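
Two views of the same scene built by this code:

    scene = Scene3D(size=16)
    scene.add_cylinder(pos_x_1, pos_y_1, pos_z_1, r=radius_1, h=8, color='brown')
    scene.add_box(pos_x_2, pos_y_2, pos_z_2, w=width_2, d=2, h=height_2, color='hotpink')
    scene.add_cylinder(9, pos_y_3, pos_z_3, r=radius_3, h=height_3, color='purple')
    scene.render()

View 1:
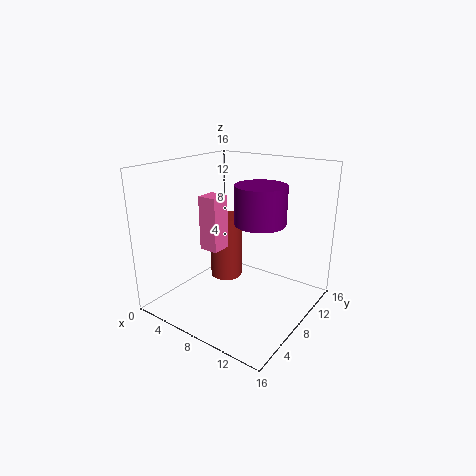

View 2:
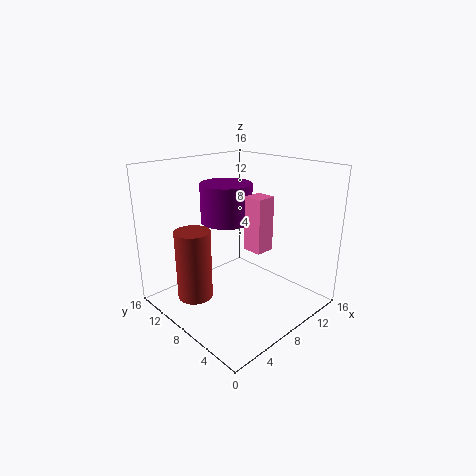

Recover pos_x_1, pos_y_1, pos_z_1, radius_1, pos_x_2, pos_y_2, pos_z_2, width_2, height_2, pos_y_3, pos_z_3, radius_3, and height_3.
pos_x_1 = 4, pos_y_1 = 11, pos_z_1 = 1, radius_1 = 2, pos_x_2 = 6.5, pos_y_2 = 3.5, pos_z_2 = 8, width_2 = 2, height_2 = 5.5, pos_y_3 = 11, pos_z_3 = 9, radius_3 = 3, height_3 = 4.5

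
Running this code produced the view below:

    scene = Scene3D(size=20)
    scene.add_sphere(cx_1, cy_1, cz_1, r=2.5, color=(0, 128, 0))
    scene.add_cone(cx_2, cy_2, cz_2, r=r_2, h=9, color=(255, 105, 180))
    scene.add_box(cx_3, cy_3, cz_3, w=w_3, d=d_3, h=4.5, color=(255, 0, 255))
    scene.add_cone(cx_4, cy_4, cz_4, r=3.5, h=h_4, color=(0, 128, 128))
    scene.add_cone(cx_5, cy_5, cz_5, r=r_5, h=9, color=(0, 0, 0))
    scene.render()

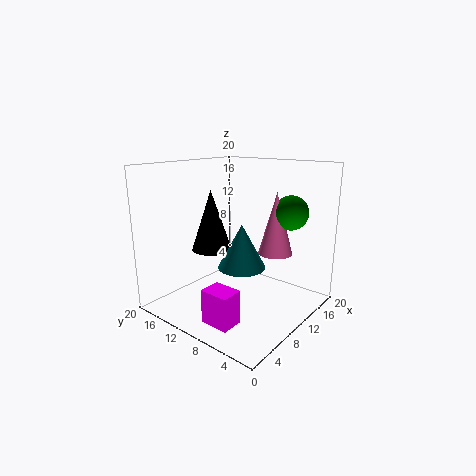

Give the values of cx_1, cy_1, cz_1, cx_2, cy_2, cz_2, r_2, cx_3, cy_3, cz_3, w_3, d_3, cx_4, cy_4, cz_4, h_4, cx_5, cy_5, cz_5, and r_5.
cx_1 = 16.5; cy_1 = 5.5; cz_1 = 13; cx_2 = 15; cy_2 = 7; cz_2 = 7; r_2 = 2.5; cx_3 = 2.5; cy_3 = 6; cz_3 = 0.5; w_3 = 3; d_3 = 4; cx_4 = 11.5; cy_4 = 10.5; cz_4 = 5; h_4 = 6.5; cx_5 = 10.5; cy_5 = 15.5; cz_5 = 7; r_5 = 3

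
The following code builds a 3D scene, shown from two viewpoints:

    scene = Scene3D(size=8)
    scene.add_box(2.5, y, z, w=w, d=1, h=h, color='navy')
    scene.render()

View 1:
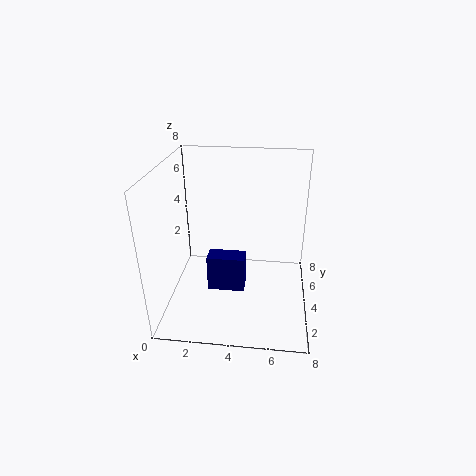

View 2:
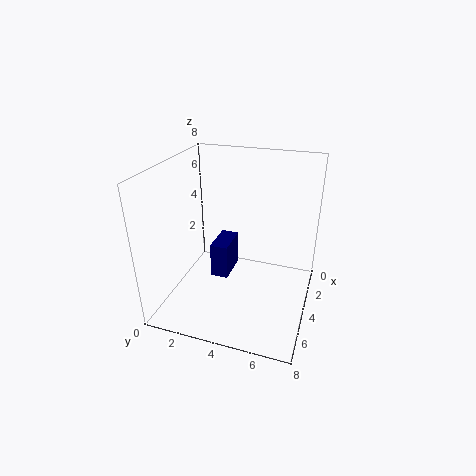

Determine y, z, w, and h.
y = 2.5
z = 1.5
w = 2
h = 2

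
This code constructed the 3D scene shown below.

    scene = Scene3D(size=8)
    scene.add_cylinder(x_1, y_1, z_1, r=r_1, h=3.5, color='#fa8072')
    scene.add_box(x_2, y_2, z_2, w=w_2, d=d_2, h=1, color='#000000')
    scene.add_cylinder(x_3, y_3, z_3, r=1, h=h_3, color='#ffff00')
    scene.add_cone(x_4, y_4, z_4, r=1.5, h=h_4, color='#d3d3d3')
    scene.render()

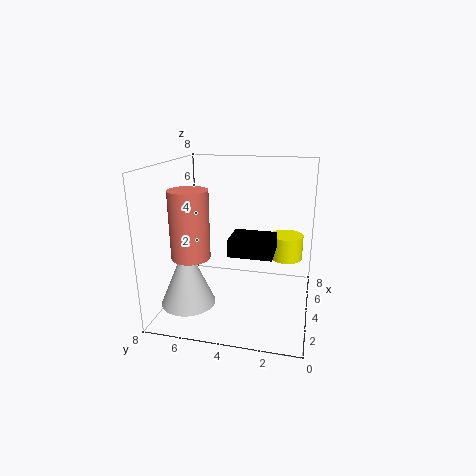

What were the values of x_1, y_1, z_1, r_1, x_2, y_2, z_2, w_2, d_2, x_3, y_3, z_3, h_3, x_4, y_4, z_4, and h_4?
x_1 = 2, y_1 = 6, z_1 = 3.5, r_1 = 1, x_2 = 3.5, y_2 = 2, z_2 = 3, w_2 = 2, d_2 = 2.5, x_3 = 6.5, y_3 = 1.5, z_3 = 2, h_3 = 1.5, x_4 = 2.5, y_4 = 6.5, z_4 = 0.5, h_4 = 3.5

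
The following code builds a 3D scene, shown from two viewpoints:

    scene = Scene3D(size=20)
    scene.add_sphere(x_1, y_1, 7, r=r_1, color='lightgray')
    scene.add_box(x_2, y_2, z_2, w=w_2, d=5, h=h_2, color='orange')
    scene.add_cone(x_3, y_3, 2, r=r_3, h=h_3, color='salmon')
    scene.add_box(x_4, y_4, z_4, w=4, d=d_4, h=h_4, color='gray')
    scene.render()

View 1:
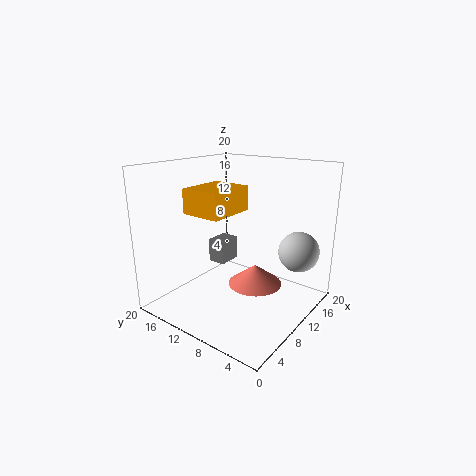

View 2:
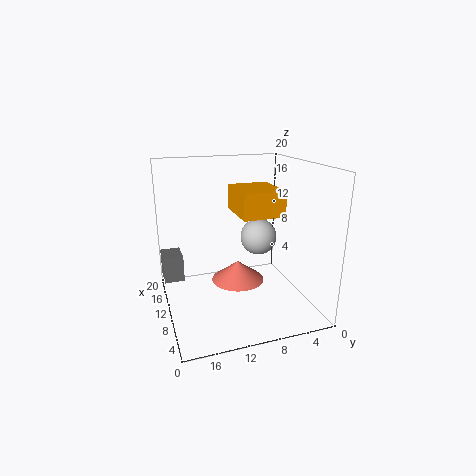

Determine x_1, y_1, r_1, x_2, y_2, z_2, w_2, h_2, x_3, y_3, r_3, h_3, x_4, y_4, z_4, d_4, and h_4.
x_1 = 17
y_1 = 4
r_1 = 3
x_2 = 2
y_2 = 7
z_2 = 15
w_2 = 6
h_2 = 3
x_3 = 13
y_3 = 9
r_3 = 4
h_3 = 3
x_4 = 15
y_4 = 17
z_4 = 2
d_4 = 3
h_4 = 4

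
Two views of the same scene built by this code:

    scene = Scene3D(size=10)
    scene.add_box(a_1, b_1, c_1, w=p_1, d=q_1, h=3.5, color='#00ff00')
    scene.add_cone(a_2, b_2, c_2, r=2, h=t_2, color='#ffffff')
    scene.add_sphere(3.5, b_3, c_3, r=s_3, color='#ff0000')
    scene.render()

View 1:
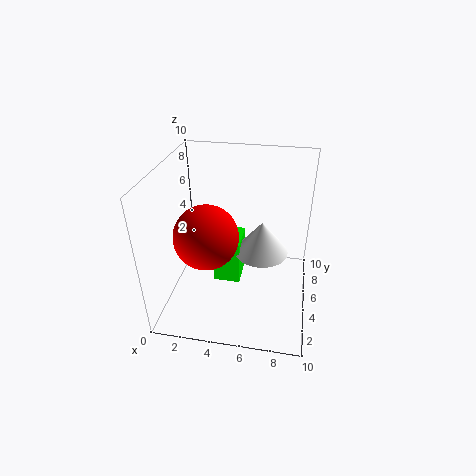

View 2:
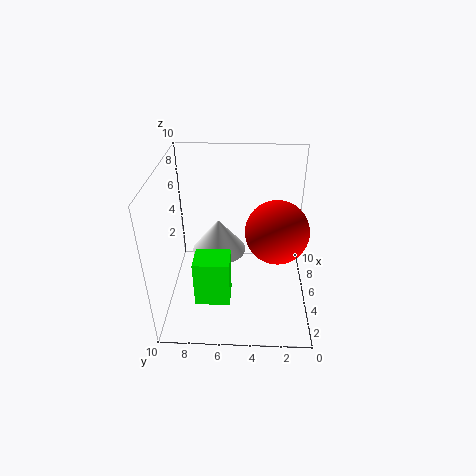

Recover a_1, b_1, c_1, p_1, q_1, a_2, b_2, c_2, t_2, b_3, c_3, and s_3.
a_1 = 3; b_1 = 5.5; c_1 = 0.5; p_1 = 2; q_1 = 2.5; a_2 = 6.5; b_2 = 6.5; c_2 = 3; t_2 = 2.5; b_3 = 2.5; c_3 = 6.5; s_3 = 2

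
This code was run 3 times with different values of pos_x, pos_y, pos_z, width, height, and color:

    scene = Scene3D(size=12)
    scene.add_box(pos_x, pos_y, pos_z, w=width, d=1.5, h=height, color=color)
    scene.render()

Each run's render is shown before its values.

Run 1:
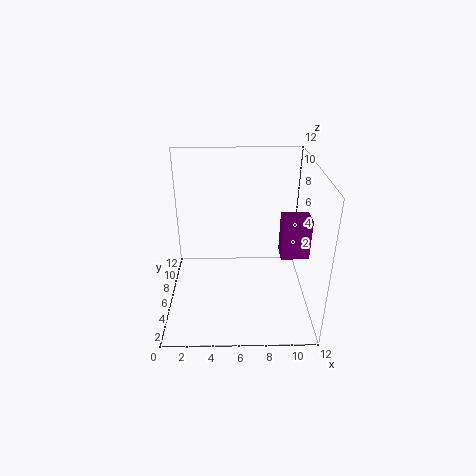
pos_x = 9, pos_y = 2, pos_z = 6.5, width = 2, height = 3, color = 'purple'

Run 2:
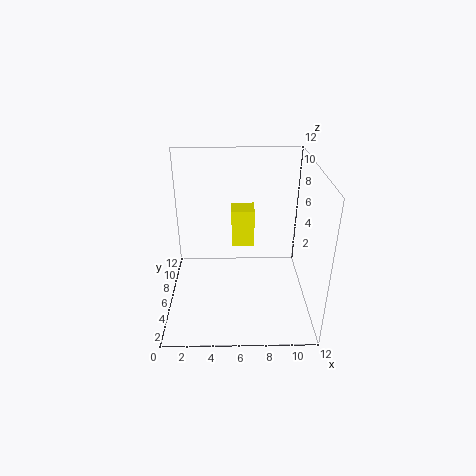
pos_x = 5.5, pos_y = 1.5, pos_z = 8, width = 1.5, height = 2.5, color = 'yellow'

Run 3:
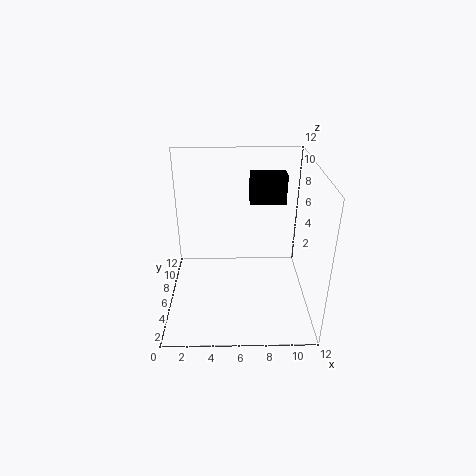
pos_x = 7, pos_y = 7, pos_z = 8.5, width = 3, height = 2.5, color = 'black'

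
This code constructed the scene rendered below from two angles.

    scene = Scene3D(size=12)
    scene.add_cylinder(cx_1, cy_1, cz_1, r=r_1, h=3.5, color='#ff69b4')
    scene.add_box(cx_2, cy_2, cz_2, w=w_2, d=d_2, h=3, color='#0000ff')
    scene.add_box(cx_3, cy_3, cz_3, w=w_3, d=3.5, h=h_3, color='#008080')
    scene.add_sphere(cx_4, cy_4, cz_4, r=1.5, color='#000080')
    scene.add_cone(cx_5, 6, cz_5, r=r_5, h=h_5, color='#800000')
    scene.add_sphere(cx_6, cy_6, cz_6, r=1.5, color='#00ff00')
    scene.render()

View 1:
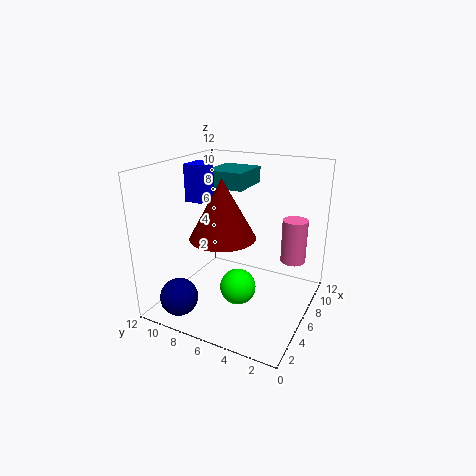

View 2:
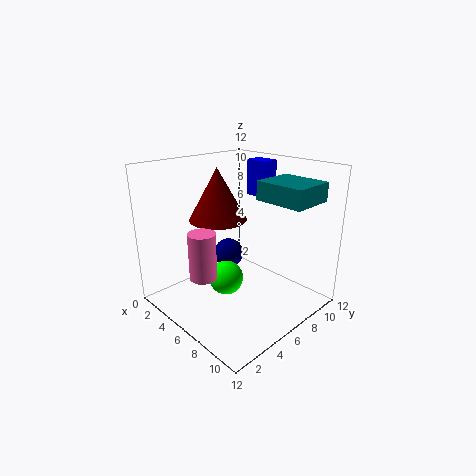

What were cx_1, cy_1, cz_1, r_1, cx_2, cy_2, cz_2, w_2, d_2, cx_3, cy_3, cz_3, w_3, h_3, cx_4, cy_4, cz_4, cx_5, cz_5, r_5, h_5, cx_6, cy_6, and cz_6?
cx_1 = 7
cy_1 = 1.5
cz_1 = 4.5
r_1 = 1
cx_2 = 4.5
cy_2 = 8.5
cz_2 = 9
w_2 = 2
d_2 = 1.5
cx_3 = 7.5
cy_3 = 6.5
cz_3 = 9.5
w_3 = 4
h_3 = 1.5
cx_4 = 1.5
cy_4 = 9
cz_4 = 2
cx_5 = 3.5
cz_5 = 7
r_5 = 2.5
h_5 = 4.5
cx_6 = 5
cy_6 = 5.5
cz_6 = 2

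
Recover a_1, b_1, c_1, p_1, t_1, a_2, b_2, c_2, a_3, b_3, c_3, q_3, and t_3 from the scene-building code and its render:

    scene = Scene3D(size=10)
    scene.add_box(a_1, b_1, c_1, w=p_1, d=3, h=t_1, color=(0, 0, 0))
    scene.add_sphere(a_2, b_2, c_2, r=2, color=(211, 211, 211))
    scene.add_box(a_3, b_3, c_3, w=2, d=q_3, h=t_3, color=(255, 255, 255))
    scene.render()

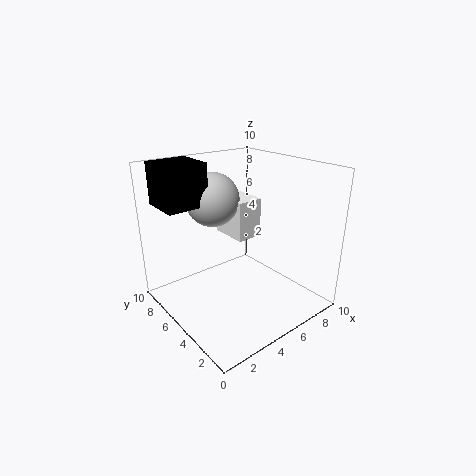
a_1 = 1, b_1 = 7, c_1 = 7, p_1 = 3, t_1 = 3, a_2 = 5, b_2 = 8, c_2 = 7, a_3 = 6, b_3 = 6, c_3 = 4, q_3 = 3, t_3 = 3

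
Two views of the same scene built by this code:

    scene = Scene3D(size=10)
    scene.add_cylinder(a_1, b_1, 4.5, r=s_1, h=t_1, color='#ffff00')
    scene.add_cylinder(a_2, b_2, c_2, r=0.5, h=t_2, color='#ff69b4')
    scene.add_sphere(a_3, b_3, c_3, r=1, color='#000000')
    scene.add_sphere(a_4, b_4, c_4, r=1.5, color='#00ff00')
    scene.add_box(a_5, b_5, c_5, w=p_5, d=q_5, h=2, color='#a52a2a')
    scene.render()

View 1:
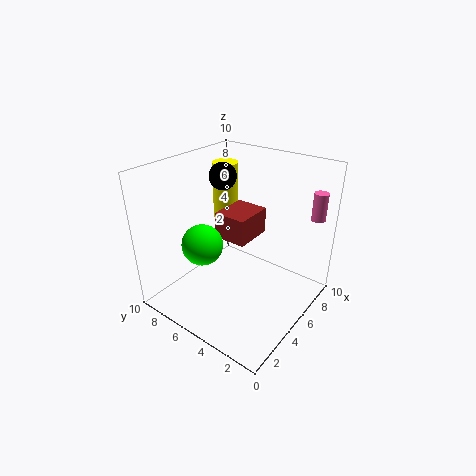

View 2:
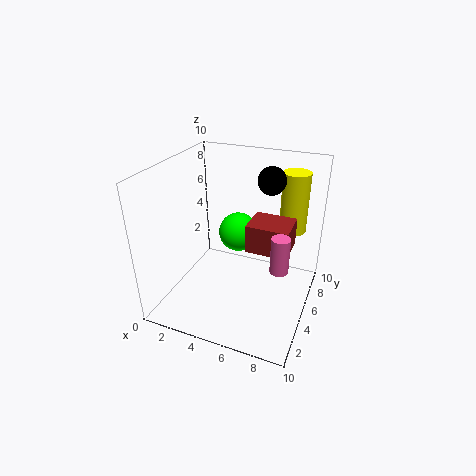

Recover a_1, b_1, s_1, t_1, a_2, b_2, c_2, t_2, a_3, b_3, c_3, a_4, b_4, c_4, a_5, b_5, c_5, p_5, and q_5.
a_1 = 8; b_1 = 8.5; s_1 = 1; t_1 = 4.5; a_2 = 9; b_2 = 1; c_2 = 6; t_2 = 2; a_3 = 6.5; b_3 = 7.5; c_3 = 8.5; a_4 = 4; b_4 = 7.5; c_4 = 4; a_5 = 5.5; b_5 = 5; c_5 = 4; p_5 = 3; q_5 = 2.5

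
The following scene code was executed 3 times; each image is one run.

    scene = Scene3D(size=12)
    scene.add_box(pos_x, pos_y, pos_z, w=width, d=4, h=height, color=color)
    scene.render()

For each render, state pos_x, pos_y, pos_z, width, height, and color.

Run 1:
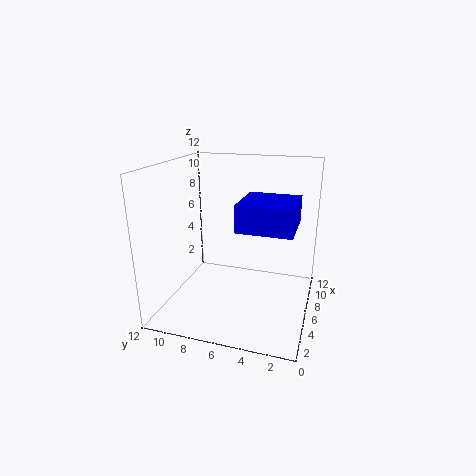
pos_x = 2; pos_y = 1; pos_z = 8; width = 4; height = 2; color = 'blue'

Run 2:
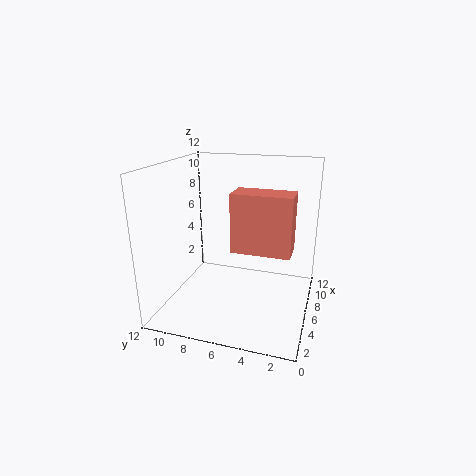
pos_x = 1; pos_y = 1; pos_z = 7; width = 2; height = 4; color = 'salmon'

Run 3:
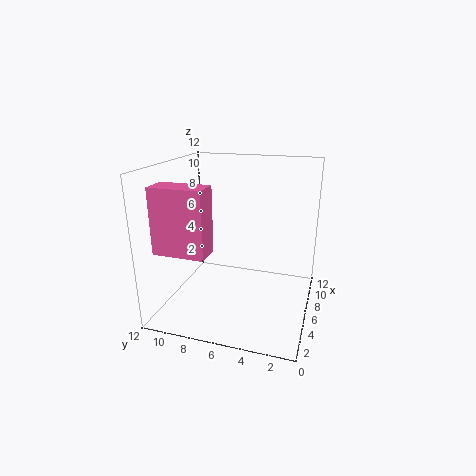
pos_x = 1; pos_y = 7; pos_z = 6; width = 2; height = 5; color = 'hotpink'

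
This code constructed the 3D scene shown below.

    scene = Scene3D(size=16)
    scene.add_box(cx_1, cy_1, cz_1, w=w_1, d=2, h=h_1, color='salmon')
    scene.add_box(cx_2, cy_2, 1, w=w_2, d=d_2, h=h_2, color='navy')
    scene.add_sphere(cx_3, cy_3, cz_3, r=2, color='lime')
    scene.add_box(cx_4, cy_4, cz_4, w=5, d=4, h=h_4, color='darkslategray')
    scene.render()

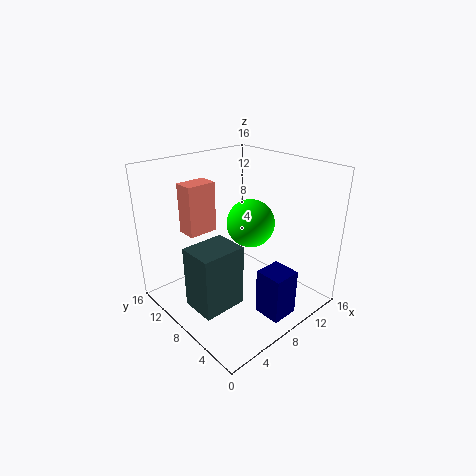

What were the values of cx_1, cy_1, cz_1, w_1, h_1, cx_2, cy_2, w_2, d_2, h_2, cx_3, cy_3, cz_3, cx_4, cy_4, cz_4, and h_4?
cx_1 = 2, cy_1 = 8, cz_1 = 10, w_1 = 3, h_1 = 5, cx_2 = 7, cy_2 = 1, w_2 = 3, d_2 = 3, h_2 = 5, cx_3 = 4, cy_3 = 2, cz_3 = 13, cx_4 = 2, cy_4 = 6, cz_4 = 1, h_4 = 7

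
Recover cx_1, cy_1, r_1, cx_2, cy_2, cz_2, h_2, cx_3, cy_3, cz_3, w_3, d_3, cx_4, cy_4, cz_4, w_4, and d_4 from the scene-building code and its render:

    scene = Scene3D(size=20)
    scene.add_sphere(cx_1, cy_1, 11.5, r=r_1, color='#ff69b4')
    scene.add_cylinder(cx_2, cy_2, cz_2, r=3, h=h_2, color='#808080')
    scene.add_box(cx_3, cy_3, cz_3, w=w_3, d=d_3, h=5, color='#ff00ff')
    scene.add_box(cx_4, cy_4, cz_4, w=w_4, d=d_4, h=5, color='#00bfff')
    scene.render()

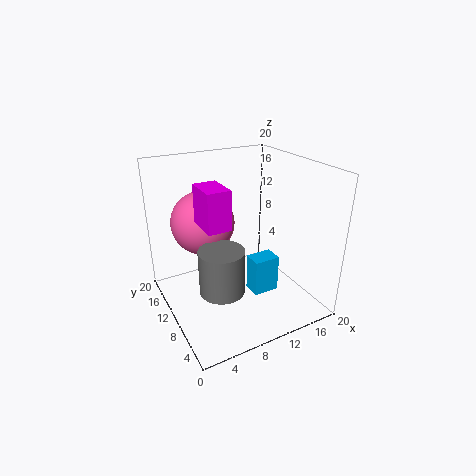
cx_1 = 6.5
cy_1 = 14
r_1 = 4.5
cx_2 = 6
cy_2 = 7
cz_2 = 4.5
h_2 = 6
cx_3 = 4
cy_3 = 6
cz_3 = 13.5
w_3 = 3
d_3 = 4.5
cx_4 = 10
cy_4 = 5
cz_4 = 3.5
w_4 = 3.5
d_4 = 2.5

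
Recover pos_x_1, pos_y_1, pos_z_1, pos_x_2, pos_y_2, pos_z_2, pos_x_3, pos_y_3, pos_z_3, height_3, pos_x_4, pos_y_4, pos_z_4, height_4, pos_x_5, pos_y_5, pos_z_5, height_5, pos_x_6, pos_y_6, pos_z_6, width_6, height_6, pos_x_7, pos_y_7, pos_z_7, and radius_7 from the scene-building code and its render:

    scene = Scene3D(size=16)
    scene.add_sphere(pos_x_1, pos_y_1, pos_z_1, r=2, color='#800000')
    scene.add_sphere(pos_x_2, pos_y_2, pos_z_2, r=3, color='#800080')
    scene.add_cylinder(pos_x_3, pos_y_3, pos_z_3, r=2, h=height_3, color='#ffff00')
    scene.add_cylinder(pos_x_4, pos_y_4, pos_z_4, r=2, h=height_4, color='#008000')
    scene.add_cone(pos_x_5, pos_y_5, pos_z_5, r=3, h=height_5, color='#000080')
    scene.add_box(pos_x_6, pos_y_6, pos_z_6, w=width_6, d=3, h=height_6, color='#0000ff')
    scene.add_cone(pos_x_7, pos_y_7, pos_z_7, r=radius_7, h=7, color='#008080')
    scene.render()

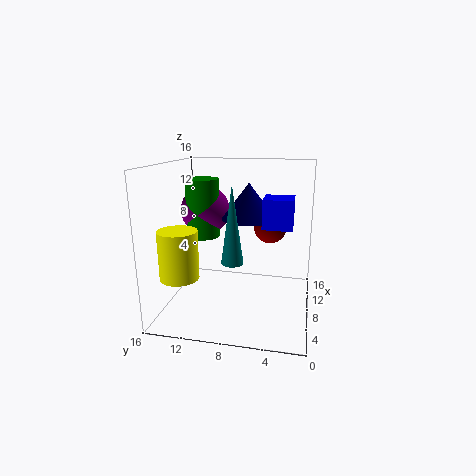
pos_x_1 = 13
pos_y_1 = 5
pos_z_1 = 8
pos_x_2 = 12
pos_y_2 = 13
pos_z_2 = 10
pos_x_3 = 3
pos_y_3 = 13
pos_z_3 = 5
height_3 = 5
pos_x_4 = 11
pos_y_4 = 13
pos_z_4 = 7
height_4 = 7
pos_x_5 = 9
pos_y_5 = 7
pos_z_5 = 10
height_5 = 4
pos_x_6 = 5
pos_y_6 = 2
pos_z_6 = 10
width_6 = 3
height_6 = 3
pos_x_7 = 1
pos_y_7 = 7
pos_z_7 = 8
radius_7 = 1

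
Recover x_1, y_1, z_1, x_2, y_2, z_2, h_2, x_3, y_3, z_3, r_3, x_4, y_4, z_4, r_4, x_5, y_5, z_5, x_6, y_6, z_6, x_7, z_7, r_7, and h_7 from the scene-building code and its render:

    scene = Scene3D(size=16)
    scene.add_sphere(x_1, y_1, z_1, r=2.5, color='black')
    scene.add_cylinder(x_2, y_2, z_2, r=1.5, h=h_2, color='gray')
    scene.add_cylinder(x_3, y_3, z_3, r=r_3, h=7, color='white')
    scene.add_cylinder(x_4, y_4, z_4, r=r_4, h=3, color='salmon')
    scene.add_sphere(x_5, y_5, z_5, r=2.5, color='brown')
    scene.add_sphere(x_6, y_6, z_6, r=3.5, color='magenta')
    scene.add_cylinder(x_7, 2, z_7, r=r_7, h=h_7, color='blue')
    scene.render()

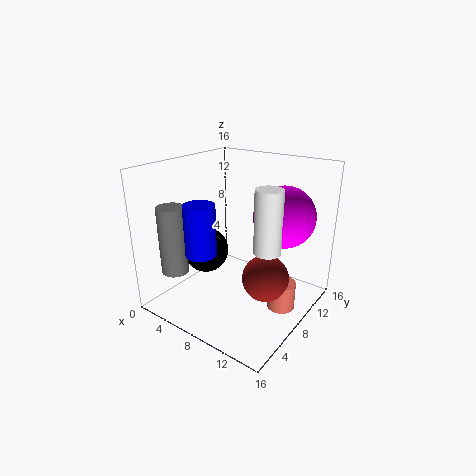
x_1 = 5; y_1 = 6; z_1 = 6.5; x_2 = 3; y_2 = 3; z_2 = 4.5; h_2 = 7.5; x_3 = 11.5; y_3 = 8.5; z_3 = 7; r_3 = 1.5; x_4 = 13.5; y_4 = 8.5; z_4 = 1; r_4 = 1.5; x_5 = 12; y_5 = 7.5; z_5 = 4.5; x_6 = 11.5; y_6 = 12; z_6 = 10; x_7 = 8; z_7 = 8.5; r_7 = 1.5; h_7 = 5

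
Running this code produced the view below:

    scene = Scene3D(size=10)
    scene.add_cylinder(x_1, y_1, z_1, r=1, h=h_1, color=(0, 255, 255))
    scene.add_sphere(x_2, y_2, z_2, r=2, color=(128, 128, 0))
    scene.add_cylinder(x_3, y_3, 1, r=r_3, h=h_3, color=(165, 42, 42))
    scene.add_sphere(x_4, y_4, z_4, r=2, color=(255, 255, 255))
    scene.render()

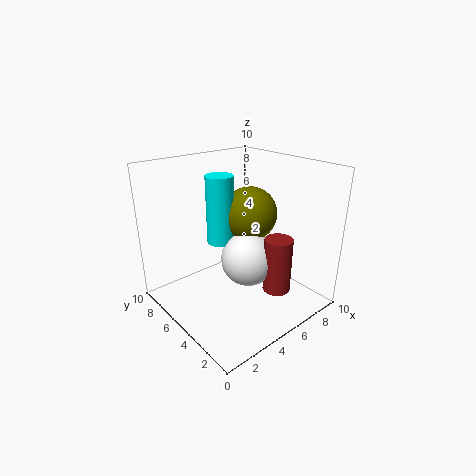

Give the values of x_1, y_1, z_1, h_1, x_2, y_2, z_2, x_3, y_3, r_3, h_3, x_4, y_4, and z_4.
x_1 = 5, y_1 = 7, z_1 = 4, h_1 = 5, x_2 = 7, y_2 = 6, z_2 = 6, x_3 = 7, y_3 = 3, r_3 = 1, h_3 = 4, x_4 = 6, y_4 = 5, z_4 = 3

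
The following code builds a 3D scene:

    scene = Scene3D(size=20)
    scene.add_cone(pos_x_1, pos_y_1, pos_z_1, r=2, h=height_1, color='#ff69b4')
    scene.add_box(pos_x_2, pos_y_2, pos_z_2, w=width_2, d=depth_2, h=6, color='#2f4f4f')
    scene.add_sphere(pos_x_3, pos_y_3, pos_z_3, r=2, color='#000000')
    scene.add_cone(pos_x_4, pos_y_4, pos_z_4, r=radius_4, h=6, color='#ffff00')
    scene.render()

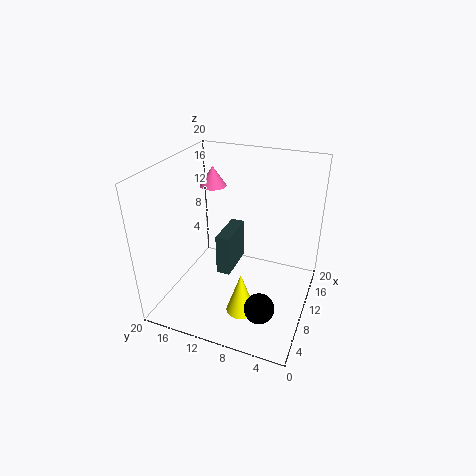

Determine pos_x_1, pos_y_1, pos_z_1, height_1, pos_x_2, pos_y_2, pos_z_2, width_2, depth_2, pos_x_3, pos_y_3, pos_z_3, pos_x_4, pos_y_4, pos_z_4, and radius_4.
pos_x_1 = 15; pos_y_1 = 16; pos_z_1 = 15; height_1 = 3; pos_x_2 = 9; pos_y_2 = 11; pos_z_2 = 4; width_2 = 6; depth_2 = 2; pos_x_3 = 5; pos_y_3 = 5; pos_z_3 = 3; pos_x_4 = 6; pos_y_4 = 8; pos_z_4 = 1; radius_4 = 2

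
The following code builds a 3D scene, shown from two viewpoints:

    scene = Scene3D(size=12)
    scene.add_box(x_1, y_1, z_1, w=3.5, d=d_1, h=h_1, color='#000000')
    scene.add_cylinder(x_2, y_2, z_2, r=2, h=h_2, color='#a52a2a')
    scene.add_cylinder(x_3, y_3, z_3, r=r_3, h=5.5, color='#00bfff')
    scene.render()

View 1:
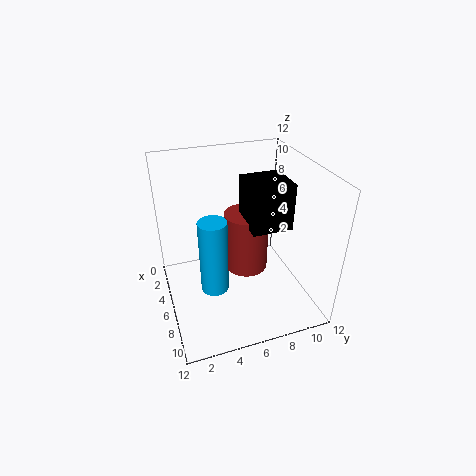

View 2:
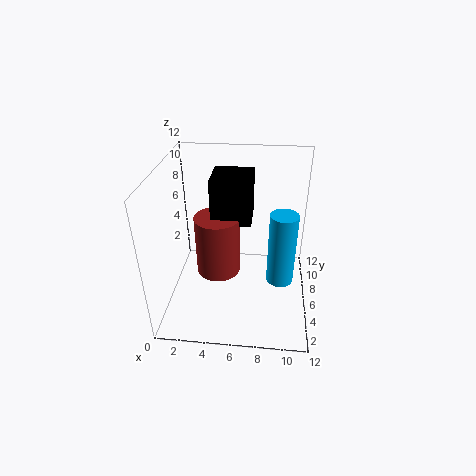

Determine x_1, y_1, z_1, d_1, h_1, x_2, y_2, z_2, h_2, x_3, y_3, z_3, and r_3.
x_1 = 3.5
y_1 = 7
z_1 = 6.5
d_1 = 3.5
h_1 = 4
x_2 = 4
y_2 = 7.5
z_2 = 1.5
h_2 = 5.5
x_3 = 9.5
y_3 = 3
z_3 = 4.5
r_3 = 1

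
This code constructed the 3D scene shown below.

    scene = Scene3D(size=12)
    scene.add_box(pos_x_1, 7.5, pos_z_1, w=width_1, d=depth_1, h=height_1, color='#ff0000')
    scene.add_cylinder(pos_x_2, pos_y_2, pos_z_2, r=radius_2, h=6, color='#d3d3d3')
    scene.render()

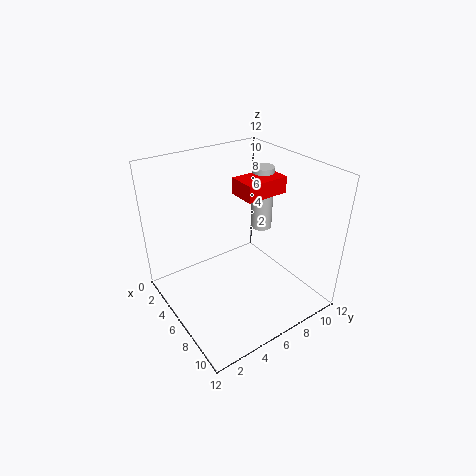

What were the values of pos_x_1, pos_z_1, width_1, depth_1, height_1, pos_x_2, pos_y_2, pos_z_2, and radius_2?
pos_x_1 = 3; pos_z_1 = 8.5; width_1 = 2.5; depth_1 = 4; height_1 = 1.5; pos_x_2 = 3.5; pos_y_2 = 10.5; pos_z_2 = 4.5; radius_2 = 1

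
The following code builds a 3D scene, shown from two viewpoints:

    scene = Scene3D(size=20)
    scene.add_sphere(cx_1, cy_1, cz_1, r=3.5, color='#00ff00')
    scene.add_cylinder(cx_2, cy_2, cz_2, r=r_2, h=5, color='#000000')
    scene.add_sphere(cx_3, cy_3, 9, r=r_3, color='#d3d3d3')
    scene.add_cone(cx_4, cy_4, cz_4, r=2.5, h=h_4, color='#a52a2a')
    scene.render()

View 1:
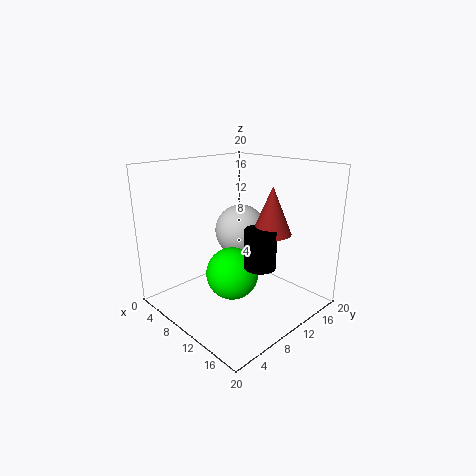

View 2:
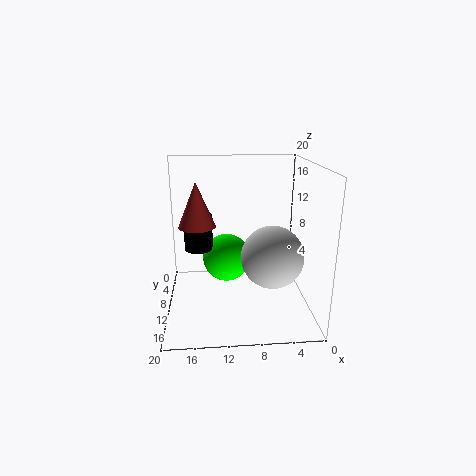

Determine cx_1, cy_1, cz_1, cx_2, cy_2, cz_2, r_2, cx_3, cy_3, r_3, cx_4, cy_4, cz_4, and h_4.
cx_1 = 11.5
cy_1 = 7.5
cz_1 = 6
cx_2 = 15.5
cy_2 = 8.5
cz_2 = 8
r_2 = 2
cx_3 = 6
cy_3 = 14.5
r_3 = 4
cx_4 = 15.5
cy_4 = 10.5
cz_4 = 12
h_4 = 6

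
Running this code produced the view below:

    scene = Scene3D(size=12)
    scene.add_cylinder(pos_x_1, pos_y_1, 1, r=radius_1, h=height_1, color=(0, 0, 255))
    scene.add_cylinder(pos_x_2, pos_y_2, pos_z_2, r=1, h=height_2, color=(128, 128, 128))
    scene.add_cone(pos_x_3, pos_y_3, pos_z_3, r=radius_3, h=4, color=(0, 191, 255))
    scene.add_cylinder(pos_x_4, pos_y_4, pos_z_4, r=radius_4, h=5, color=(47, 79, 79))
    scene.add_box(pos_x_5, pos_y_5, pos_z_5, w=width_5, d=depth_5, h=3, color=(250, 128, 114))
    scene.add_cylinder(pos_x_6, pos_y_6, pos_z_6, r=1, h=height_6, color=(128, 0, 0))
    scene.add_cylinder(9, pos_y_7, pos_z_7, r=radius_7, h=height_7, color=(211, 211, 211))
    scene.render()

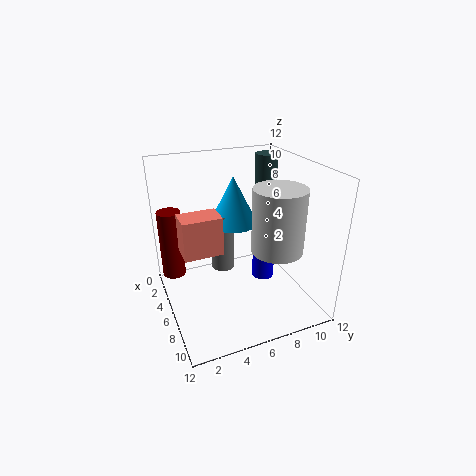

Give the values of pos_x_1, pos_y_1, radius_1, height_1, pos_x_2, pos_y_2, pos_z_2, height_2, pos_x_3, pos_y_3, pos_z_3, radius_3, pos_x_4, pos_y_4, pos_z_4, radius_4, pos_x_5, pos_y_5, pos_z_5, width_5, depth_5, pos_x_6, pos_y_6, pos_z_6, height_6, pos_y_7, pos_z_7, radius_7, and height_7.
pos_x_1 = 5; pos_y_1 = 9; radius_1 = 1; height_1 = 3; pos_x_2 = 5; pos_y_2 = 5; pos_z_2 = 3; height_2 = 5; pos_x_3 = 5; pos_y_3 = 6; pos_z_3 = 7; radius_3 = 2; pos_x_4 = 3; pos_y_4 = 10; pos_z_4 = 7; radius_4 = 1; pos_x_5 = 6; pos_y_5 = 1; pos_z_5 = 6; width_5 = 2; depth_5 = 3; pos_x_6 = 3; pos_y_6 = 1; pos_z_6 = 2; height_6 = 6; pos_y_7 = 8; pos_z_7 = 6; radius_7 = 2; height_7 = 5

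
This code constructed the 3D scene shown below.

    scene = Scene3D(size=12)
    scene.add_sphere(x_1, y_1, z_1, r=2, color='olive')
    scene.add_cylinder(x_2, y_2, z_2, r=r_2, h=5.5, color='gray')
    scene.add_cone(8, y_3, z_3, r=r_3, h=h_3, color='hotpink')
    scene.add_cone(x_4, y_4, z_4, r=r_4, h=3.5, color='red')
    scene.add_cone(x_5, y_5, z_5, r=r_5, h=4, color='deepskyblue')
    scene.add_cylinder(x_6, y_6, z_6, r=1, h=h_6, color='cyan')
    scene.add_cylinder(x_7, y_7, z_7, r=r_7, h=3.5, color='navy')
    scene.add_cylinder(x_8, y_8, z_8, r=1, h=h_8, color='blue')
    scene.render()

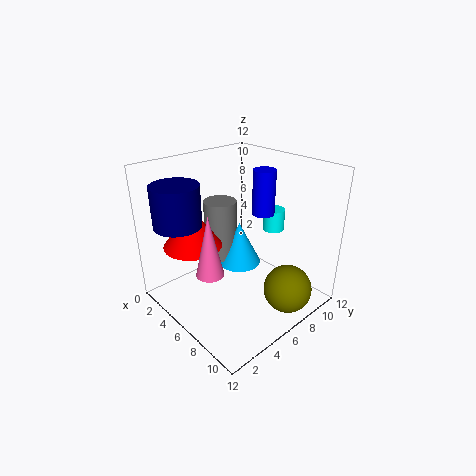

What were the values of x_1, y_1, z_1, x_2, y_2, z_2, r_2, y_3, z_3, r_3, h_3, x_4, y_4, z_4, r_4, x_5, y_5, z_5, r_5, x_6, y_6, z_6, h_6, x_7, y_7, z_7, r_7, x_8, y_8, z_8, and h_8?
x_1 = 10; y_1 = 8; z_1 = 2; x_2 = 2.5; y_2 = 7; z_2 = 2.5; r_2 = 1.5; y_3 = 1.5; z_3 = 5.5; r_3 = 1; h_3 = 4.5; x_4 = 3; y_4 = 3.5; z_4 = 5; r_4 = 2.5; x_5 = 4; y_5 = 8; z_5 = 2; r_5 = 2; x_6 = 5.5; y_6 = 11; z_6 = 5; h_6 = 2; x_7 = 2.5; y_7 = 2.5; z_7 = 7; r_7 = 2; x_8 = 5.5; y_8 = 9.5; z_8 = 7; h_8 = 4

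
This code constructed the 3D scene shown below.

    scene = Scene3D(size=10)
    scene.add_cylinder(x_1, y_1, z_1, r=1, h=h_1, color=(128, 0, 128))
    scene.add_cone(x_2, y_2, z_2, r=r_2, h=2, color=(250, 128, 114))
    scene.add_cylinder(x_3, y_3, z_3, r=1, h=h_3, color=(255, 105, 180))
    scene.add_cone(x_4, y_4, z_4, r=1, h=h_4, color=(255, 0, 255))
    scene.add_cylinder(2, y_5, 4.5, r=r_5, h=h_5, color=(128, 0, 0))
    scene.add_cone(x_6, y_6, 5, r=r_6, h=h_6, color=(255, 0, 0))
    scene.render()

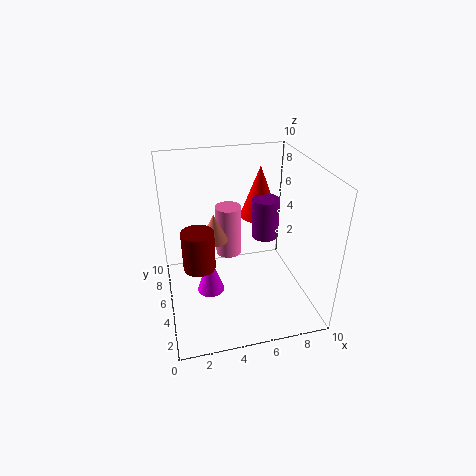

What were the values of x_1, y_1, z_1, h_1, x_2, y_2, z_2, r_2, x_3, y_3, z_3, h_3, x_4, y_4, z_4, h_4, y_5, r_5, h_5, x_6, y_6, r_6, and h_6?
x_1 = 7.5, y_1 = 6.5, z_1 = 4, h_1 = 3, x_2 = 3.5, y_2 = 6, z_2 = 4.5, r_2 = 1, x_3 = 5, y_3 = 8, z_3 = 2, h_3 = 4, x_4 = 3, y_4 = 5.5, z_4 = 0.5, h_4 = 3, y_5 = 3, r_5 = 1, h_5 = 2.5, x_6 = 7.5, y_6 = 8, r_6 = 1.5, h_6 = 4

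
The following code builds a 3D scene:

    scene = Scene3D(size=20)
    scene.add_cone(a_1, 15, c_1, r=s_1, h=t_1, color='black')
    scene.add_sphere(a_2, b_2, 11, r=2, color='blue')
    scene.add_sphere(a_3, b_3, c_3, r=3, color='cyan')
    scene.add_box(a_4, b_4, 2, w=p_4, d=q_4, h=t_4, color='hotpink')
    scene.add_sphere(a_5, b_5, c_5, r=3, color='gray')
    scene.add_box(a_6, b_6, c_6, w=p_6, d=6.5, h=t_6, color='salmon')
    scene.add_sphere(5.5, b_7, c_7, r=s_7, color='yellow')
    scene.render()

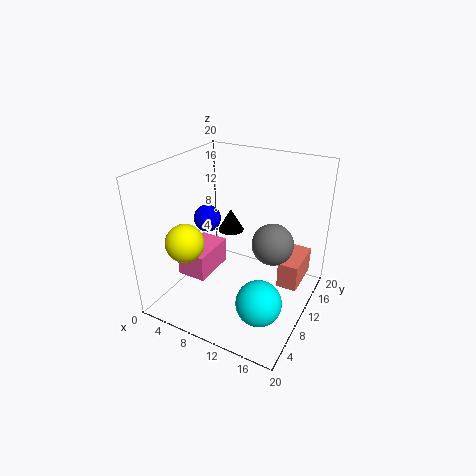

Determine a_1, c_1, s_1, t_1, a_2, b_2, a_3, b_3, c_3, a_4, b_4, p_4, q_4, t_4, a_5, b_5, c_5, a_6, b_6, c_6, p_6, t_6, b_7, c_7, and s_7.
a_1 = 6, c_1 = 8, s_1 = 2, t_1 = 3.5, a_2 = 4, b_2 = 11.5, a_3 = 15.5, b_3 = 5.5, c_3 = 4, a_4 = 0.5, b_4 = 8, p_4 = 4.5, q_4 = 7, t_4 = 4, a_5 = 14, b_5 = 13, c_5 = 8.5, a_6 = 15, b_6 = 13, c_6 = 1.5, p_6 = 3, t_6 = 4, b_7 = 4, c_7 = 11, s_7 = 2.5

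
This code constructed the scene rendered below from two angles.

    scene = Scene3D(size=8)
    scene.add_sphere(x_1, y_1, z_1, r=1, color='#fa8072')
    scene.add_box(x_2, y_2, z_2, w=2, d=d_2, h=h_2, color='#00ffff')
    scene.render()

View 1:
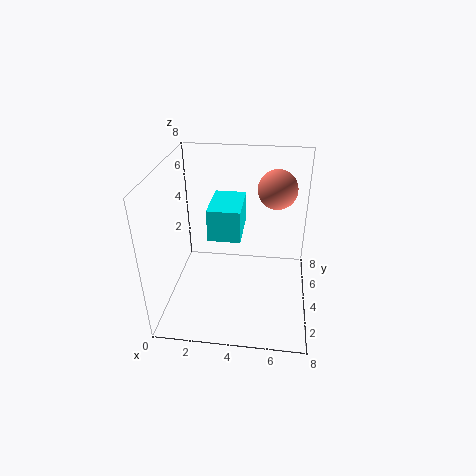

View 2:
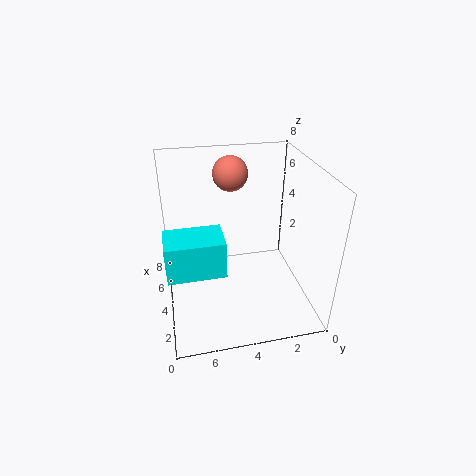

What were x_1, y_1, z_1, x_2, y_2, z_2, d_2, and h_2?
x_1 = 6
y_1 = 4
z_1 = 7
x_2 = 2
y_2 = 5
z_2 = 3
d_2 = 3
h_2 = 2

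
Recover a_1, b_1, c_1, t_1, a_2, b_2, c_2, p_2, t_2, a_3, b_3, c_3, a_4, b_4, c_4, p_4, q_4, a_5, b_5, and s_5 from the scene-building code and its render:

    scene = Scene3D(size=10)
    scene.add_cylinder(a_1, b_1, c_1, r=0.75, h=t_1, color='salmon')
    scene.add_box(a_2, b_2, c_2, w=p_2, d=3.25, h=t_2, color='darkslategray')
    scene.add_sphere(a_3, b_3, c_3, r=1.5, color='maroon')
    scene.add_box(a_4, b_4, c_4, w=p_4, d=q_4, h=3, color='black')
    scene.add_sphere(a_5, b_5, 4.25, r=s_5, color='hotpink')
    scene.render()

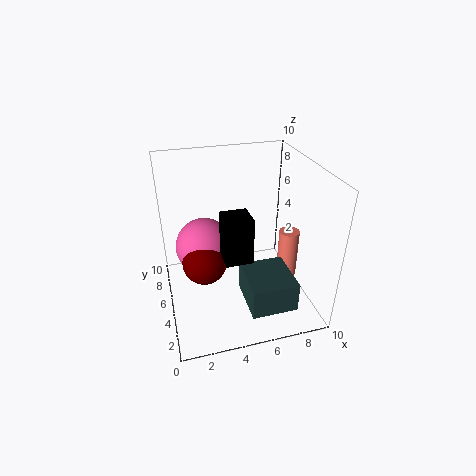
a_1 = 9
b_1 = 5.25
c_1 = 1
t_1 = 3.75
a_2 = 4.75
b_2 = 0.5
c_2 = 1.75
p_2 = 3
t_2 = 2
a_3 = 2.5
b_3 = 4.5
c_3 = 3.75
a_4 = 3.5
b_4 = 2.25
c_4 = 4.75
p_4 = 1.75
q_4 = 1.75
a_5 = 2.75
b_5 = 5.75
s_5 = 2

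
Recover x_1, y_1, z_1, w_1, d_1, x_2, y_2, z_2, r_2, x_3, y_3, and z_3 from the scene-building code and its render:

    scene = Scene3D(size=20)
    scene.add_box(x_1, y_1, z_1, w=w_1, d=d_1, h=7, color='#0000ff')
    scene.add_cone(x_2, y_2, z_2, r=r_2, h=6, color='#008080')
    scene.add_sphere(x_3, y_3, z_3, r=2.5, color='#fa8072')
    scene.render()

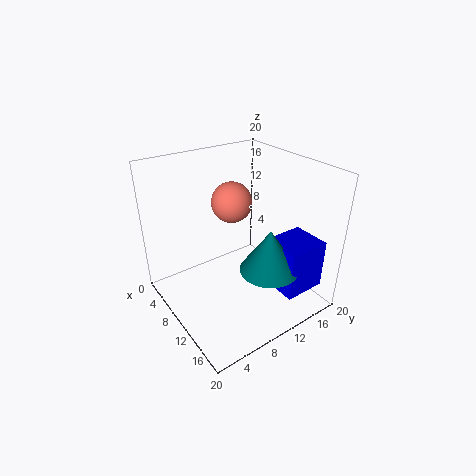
x_1 = 12.5; y_1 = 13; z_1 = 3; w_1 = 5.5; d_1 = 6; x_2 = 14.5; y_2 = 12; z_2 = 6.5; r_2 = 4; x_3 = 11.5; y_3 = 8; z_3 = 16.5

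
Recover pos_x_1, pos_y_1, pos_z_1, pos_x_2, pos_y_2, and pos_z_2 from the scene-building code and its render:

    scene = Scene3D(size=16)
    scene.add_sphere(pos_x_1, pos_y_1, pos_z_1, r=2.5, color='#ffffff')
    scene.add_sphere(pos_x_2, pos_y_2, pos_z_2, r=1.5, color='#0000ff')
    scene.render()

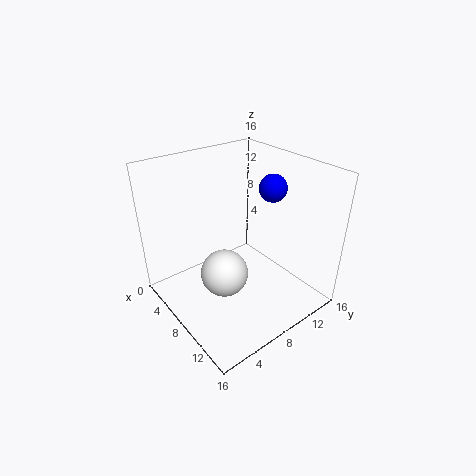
pos_x_1 = 9.5, pos_y_1 = 5, pos_z_1 = 5.5, pos_x_2 = 9.5, pos_y_2 = 11.5, pos_z_2 = 13.5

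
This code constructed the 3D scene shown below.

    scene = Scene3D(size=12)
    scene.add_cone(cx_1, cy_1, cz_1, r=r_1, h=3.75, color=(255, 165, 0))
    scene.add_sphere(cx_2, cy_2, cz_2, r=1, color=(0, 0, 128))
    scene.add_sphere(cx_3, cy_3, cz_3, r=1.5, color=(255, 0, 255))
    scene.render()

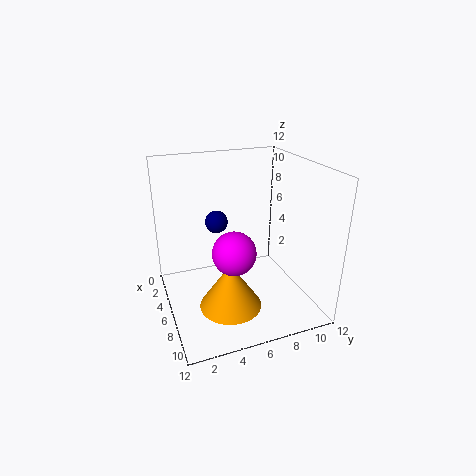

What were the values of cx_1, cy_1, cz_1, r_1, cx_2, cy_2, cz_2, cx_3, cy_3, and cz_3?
cx_1 = 8.25, cy_1 = 4.5, cz_1 = 1.25, r_1 = 2.5, cx_2 = 3.25, cy_2 = 5, cz_2 = 6.5, cx_3 = 10.5, cy_3 = 4, cz_3 = 7.25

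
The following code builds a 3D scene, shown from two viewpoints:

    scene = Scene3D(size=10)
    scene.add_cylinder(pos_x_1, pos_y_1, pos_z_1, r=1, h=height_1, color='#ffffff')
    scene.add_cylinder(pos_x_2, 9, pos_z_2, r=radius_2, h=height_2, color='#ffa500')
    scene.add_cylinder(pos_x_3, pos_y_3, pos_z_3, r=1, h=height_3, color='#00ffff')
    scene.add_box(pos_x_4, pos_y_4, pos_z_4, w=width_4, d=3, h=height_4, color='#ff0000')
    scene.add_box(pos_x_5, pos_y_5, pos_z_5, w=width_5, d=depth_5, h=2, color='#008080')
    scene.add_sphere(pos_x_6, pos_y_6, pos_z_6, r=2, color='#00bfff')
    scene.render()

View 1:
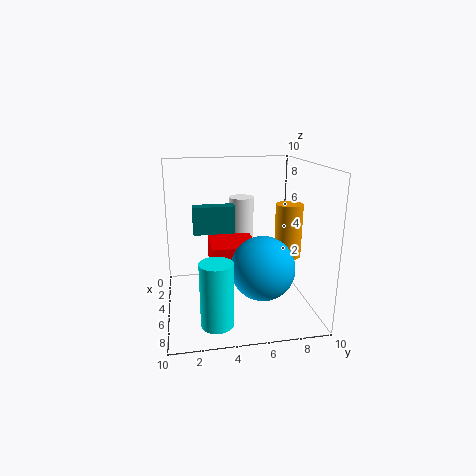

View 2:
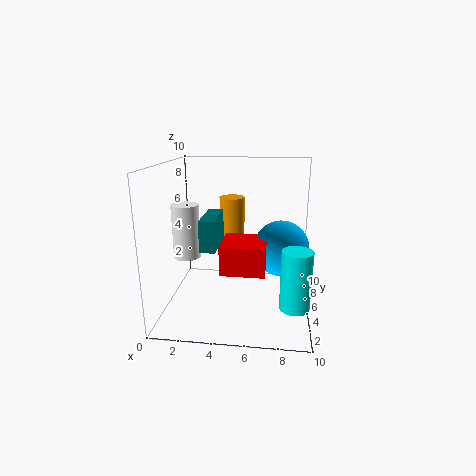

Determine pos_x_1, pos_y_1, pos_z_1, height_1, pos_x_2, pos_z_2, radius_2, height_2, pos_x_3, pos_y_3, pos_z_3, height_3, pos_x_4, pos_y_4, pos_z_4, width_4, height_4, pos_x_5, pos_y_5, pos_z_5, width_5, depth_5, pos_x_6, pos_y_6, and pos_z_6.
pos_x_1 = 1, pos_y_1 = 6, pos_z_1 = 3, height_1 = 4, pos_x_2 = 4, pos_z_2 = 3, radius_2 = 1, height_2 = 4, pos_x_3 = 9, pos_y_3 = 3, pos_z_3 = 1, height_3 = 4, pos_x_4 = 4, pos_y_4 = 3, pos_z_4 = 3, width_4 = 3, height_4 = 2, pos_x_5 = 3, pos_y_5 = 2, pos_z_5 = 5, width_5 = 1, depth_5 = 3, pos_x_6 = 8, pos_y_6 = 6, pos_z_6 = 4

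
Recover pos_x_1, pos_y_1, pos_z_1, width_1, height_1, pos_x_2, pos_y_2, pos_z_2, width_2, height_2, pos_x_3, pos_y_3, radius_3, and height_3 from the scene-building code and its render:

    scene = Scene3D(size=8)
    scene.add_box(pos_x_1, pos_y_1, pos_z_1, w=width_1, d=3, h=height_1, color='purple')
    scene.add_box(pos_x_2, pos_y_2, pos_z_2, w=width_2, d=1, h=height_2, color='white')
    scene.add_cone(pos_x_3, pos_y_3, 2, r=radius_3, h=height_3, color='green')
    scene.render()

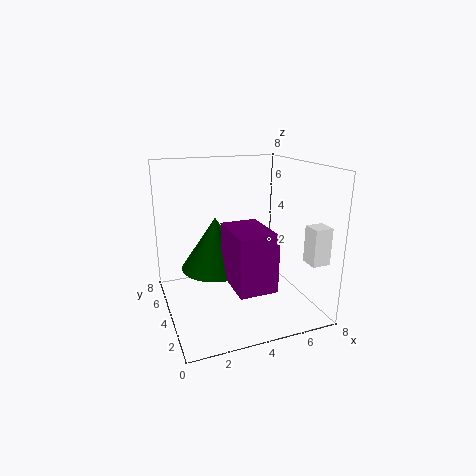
pos_x_1 = 3; pos_y_1 = 1; pos_z_1 = 2; width_1 = 2; height_1 = 3; pos_x_2 = 7; pos_y_2 = 1; pos_z_2 = 3; width_2 = 1; height_2 = 2; pos_x_3 = 3; pos_y_3 = 5; radius_3 = 2; height_3 = 3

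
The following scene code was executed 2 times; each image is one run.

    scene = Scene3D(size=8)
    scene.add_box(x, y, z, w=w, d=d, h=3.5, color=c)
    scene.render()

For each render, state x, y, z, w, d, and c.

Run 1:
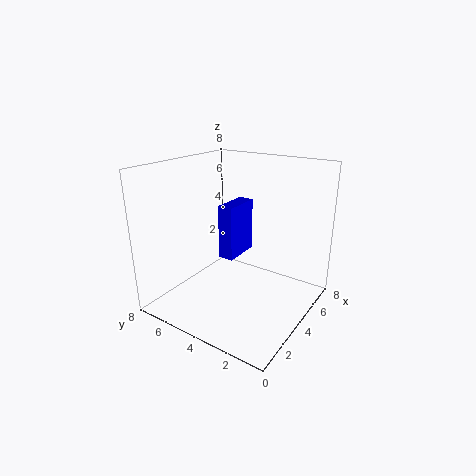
x = 5.5
y = 5.5
z = 1.5
w = 2.5
d = 1
c = 'blue'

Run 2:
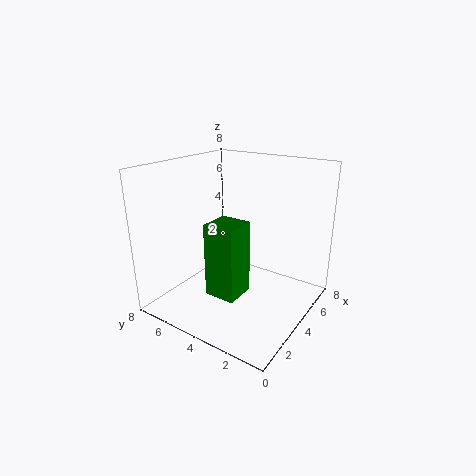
x = 0.5
y = 2
z = 2.5
w = 1.5
d = 1.5
c = 'green'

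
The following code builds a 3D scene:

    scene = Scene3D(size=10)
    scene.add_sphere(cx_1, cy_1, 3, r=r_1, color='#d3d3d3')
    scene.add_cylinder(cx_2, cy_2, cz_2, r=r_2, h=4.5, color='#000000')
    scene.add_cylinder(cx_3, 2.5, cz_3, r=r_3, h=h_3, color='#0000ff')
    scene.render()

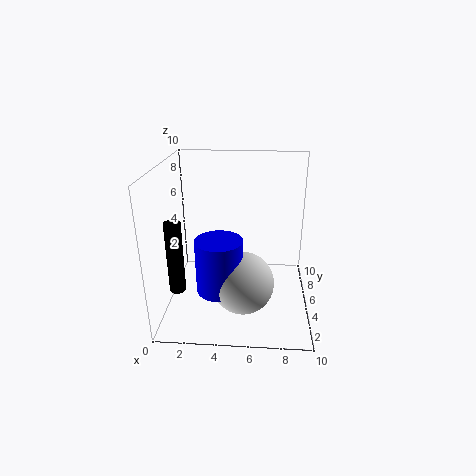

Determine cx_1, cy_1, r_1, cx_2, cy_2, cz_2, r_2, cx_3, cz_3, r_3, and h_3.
cx_1 = 5.5
cy_1 = 2.5
r_1 = 2
cx_2 = 1.5
cy_2 = 1.5
cz_2 = 3
r_2 = 0.5
cx_3 = 4
cz_3 = 2.5
r_3 = 1.5
h_3 = 3.5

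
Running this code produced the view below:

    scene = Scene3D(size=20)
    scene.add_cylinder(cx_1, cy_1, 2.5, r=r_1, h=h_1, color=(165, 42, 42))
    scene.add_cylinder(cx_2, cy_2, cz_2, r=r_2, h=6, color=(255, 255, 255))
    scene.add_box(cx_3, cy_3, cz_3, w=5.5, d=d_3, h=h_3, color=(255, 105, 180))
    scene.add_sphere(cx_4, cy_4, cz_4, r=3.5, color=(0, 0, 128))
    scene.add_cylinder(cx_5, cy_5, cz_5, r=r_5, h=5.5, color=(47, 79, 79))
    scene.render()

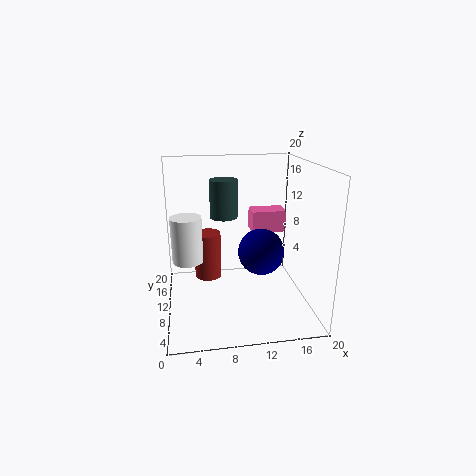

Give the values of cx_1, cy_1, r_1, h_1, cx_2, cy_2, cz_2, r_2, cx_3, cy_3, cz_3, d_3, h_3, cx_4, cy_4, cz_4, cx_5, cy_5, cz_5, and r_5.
cx_1 = 6
cy_1 = 14
r_1 = 2
h_1 = 7
cx_2 = 3
cy_2 = 8
cz_2 = 8
r_2 = 2
cx_3 = 13.5
cy_3 = 16.5
cz_3 = 8
d_3 = 3.5
h_3 = 3.5
cx_4 = 14
cy_4 = 12.5
cz_4 = 6.5
cx_5 = 8.5
cy_5 = 13.5
cz_5 = 12
r_5 = 2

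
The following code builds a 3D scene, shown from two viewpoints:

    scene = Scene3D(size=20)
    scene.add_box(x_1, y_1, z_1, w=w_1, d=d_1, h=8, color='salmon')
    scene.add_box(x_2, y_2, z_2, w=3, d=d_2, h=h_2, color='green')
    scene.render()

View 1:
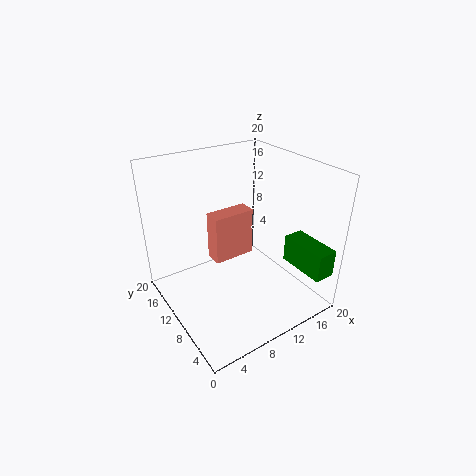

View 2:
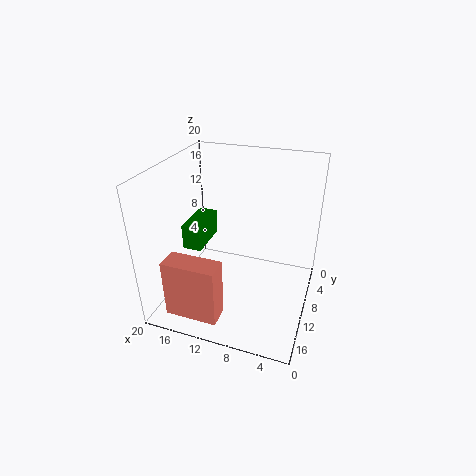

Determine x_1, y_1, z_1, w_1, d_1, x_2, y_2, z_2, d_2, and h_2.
x_1 = 10; y_1 = 16; z_1 = 2; w_1 = 7; d_1 = 3; x_2 = 17; y_2 = 1; z_2 = 5; d_2 = 7; h_2 = 4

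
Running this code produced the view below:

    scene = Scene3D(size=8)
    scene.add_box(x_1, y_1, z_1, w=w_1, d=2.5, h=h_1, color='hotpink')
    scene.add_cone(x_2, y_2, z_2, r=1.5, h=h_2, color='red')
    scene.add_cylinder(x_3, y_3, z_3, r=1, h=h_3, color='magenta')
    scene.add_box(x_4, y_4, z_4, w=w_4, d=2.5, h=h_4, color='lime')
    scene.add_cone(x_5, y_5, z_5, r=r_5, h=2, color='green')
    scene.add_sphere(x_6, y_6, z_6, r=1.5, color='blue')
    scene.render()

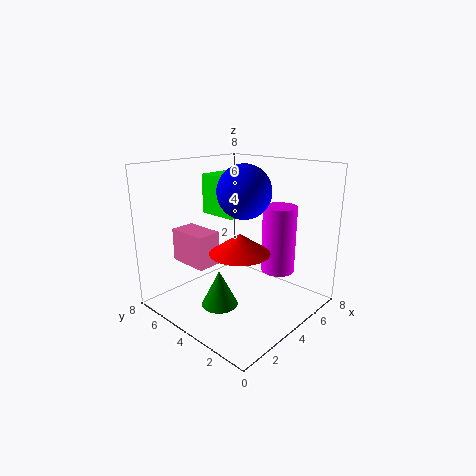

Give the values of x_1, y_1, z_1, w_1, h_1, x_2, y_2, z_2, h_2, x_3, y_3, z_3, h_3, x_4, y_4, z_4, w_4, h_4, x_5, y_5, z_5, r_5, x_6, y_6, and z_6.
x_1 = 2.5, y_1 = 5.5, z_1 = 2, w_1 = 1.5, h_1 = 2, x_2 = 2.5, y_2 = 2.5, z_2 = 4, h_2 = 1, x_3 = 6.5, y_3 = 3, z_3 = 1.5, h_3 = 4, x_4 = 5, y_4 = 5.5, z_4 = 4.5, w_4 = 2, h_4 = 2.5, x_5 = 2.5, y_5 = 4, z_5 = 0.5, r_5 = 1, x_6 = 4.5, y_6 = 4, z_6 = 6.5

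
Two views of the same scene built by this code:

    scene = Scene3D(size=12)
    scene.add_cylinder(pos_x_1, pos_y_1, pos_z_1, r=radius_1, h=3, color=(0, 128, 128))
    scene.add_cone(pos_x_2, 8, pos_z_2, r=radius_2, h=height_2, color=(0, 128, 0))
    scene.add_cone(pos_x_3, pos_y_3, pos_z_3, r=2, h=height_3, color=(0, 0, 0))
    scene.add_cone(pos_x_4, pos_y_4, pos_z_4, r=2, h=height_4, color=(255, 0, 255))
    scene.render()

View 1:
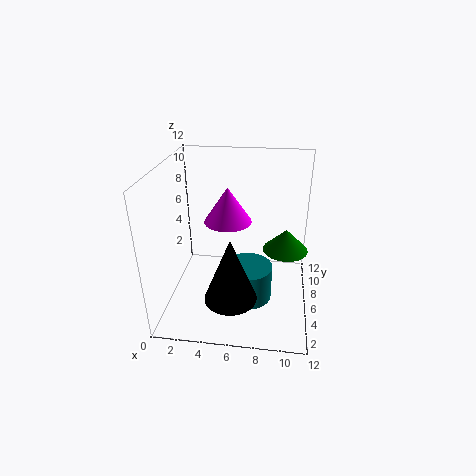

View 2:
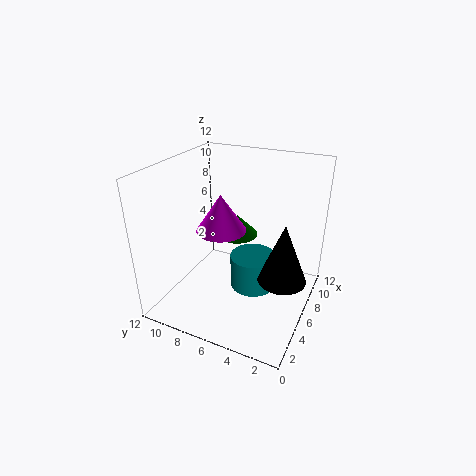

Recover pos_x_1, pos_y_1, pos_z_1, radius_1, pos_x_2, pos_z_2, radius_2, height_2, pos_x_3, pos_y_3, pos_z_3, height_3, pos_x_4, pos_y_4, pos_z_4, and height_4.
pos_x_1 = 7
pos_y_1 = 5
pos_z_1 = 1
radius_1 = 2
pos_x_2 = 10
pos_z_2 = 4
radius_2 = 2
height_2 = 2
pos_x_3 = 6
pos_y_3 = 2
pos_z_3 = 3
height_3 = 5
pos_x_4 = 5
pos_y_4 = 7
pos_z_4 = 7
height_4 = 3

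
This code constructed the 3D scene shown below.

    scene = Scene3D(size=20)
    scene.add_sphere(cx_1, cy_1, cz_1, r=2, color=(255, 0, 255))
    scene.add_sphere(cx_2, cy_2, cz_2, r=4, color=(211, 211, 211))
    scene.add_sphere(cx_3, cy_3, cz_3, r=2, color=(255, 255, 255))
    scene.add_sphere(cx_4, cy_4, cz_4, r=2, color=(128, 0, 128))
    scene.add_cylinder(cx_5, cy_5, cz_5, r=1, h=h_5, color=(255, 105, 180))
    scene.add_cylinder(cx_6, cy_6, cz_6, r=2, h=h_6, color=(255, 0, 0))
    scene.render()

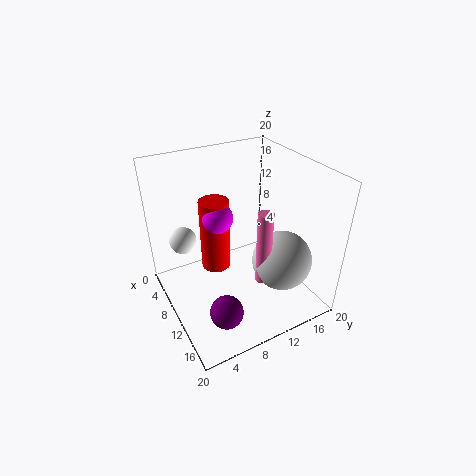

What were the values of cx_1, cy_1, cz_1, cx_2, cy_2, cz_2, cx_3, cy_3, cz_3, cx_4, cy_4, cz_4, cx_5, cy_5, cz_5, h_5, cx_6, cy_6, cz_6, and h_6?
cx_1 = 10
cy_1 = 7
cz_1 = 14
cx_2 = 15
cy_2 = 14
cz_2 = 8
cx_3 = 4
cy_3 = 4
cz_3 = 8
cx_4 = 18
cy_4 = 4
cz_4 = 6
cx_5 = 15
cy_5 = 11
cz_5 = 6
h_5 = 10
cx_6 = 9
cy_6 = 7
cz_6 = 6
h_6 = 10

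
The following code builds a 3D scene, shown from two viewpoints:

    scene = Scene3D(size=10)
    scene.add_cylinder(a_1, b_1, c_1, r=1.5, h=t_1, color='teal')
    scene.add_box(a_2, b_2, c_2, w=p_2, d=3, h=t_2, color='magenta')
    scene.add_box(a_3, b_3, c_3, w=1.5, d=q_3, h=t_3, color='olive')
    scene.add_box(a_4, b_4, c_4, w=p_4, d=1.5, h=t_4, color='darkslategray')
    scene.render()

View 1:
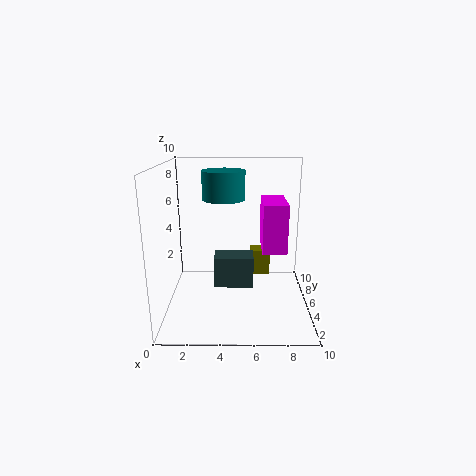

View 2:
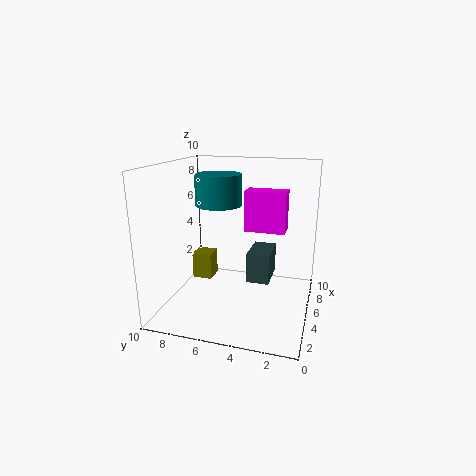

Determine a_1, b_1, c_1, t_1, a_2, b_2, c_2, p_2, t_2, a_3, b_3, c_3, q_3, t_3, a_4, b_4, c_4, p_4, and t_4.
a_1 = 4; b_1 = 6; c_1 = 7.5; t_1 = 2; a_2 = 6.5; b_2 = 2; c_2 = 5; p_2 = 1.5; t_2 = 3; a_3 = 6; b_3 = 7.5; c_3 = 1; q_3 = 1.5; t_3 = 2; a_4 = 3.5; b_4 = 2.5; c_4 = 2.5; p_4 = 2.5; t_4 = 2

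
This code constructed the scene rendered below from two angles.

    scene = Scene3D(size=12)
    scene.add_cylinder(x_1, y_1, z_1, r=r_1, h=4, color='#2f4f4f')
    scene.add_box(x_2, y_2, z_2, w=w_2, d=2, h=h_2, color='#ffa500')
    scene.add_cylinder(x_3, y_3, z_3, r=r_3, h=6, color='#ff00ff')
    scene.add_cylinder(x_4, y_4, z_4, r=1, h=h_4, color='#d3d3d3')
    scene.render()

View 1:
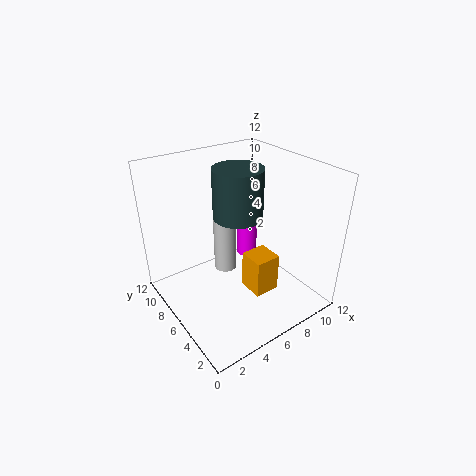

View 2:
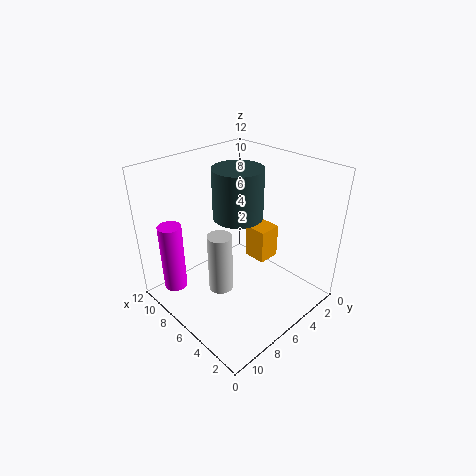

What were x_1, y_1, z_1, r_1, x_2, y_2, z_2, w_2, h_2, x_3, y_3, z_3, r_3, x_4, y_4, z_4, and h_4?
x_1 = 6, y_1 = 6, z_1 = 8, r_1 = 2, x_2 = 5, y_2 = 2, z_2 = 3, w_2 = 2, h_2 = 3, x_3 = 10, y_3 = 10, z_3 = 1, r_3 = 1, x_4 = 6, y_4 = 8, z_4 = 2, h_4 = 5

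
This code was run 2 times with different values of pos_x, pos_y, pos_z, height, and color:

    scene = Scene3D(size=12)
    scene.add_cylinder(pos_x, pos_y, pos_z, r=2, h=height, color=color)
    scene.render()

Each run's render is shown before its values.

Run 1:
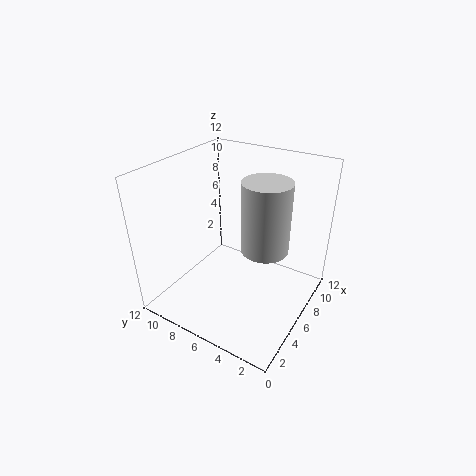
pos_x = 7, pos_y = 4, pos_z = 5, height = 6, color = 'lightgray'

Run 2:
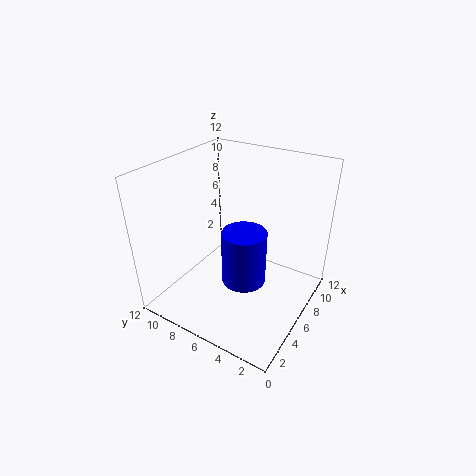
pos_x = 7, pos_y = 6, pos_z = 1, height = 5, color = 'blue'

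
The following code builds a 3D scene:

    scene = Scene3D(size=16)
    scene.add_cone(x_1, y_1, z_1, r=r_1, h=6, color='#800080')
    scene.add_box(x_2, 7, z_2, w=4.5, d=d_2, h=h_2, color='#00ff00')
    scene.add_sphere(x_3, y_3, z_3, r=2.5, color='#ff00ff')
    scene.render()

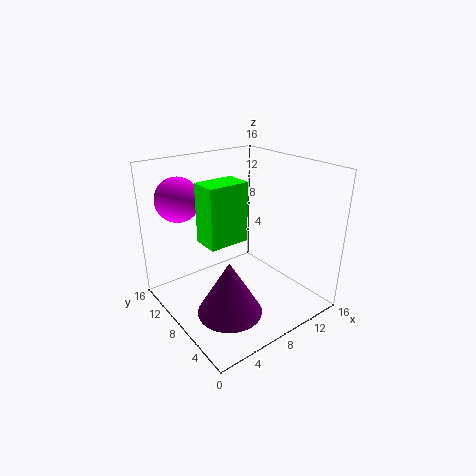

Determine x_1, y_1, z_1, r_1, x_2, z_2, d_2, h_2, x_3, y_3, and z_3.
x_1 = 5, y_1 = 5.5, z_1 = 1, r_1 = 3.5, x_2 = 4, z_2 = 8, d_2 = 3, h_2 = 6.5, x_3 = 3.5, y_3 = 13, z_3 = 12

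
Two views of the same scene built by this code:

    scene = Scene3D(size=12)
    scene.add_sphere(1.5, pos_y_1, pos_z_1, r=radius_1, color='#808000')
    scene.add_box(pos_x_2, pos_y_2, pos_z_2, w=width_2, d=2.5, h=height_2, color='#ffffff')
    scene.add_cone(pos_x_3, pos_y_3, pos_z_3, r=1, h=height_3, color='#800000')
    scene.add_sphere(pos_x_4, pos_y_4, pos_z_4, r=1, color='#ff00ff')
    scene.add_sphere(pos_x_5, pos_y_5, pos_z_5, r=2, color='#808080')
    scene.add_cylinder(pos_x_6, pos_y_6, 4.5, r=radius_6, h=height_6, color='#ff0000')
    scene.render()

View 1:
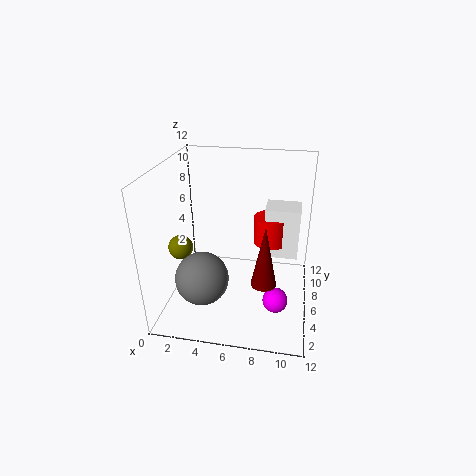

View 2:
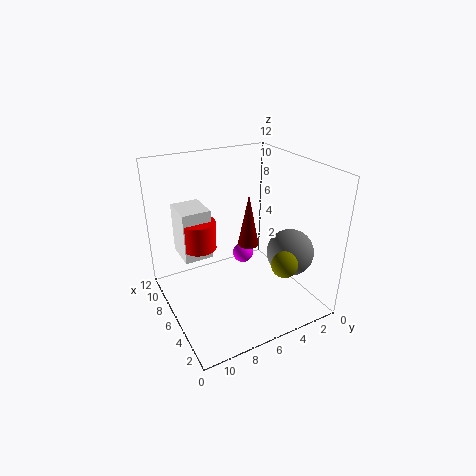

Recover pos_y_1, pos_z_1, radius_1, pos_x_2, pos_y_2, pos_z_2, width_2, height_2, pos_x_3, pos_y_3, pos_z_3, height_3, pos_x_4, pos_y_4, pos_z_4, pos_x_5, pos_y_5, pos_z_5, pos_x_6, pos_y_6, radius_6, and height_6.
pos_y_1 = 4.5, pos_z_1 = 5.5, radius_1 = 1, pos_x_2 = 8, pos_y_2 = 7.5, pos_z_2 = 3.5, width_2 = 3, height_2 = 4.5, pos_x_3 = 8.5, pos_y_3 = 3.5, pos_z_3 = 3.5, height_3 = 5, pos_x_4 = 9.5, pos_y_4 = 3.5, pos_z_4 = 2, pos_x_5 = 4, pos_y_5 = 2, pos_z_5 = 4.5, pos_x_6 = 8.5, pos_y_6 = 8.5, radius_6 = 1.5, height_6 = 2.5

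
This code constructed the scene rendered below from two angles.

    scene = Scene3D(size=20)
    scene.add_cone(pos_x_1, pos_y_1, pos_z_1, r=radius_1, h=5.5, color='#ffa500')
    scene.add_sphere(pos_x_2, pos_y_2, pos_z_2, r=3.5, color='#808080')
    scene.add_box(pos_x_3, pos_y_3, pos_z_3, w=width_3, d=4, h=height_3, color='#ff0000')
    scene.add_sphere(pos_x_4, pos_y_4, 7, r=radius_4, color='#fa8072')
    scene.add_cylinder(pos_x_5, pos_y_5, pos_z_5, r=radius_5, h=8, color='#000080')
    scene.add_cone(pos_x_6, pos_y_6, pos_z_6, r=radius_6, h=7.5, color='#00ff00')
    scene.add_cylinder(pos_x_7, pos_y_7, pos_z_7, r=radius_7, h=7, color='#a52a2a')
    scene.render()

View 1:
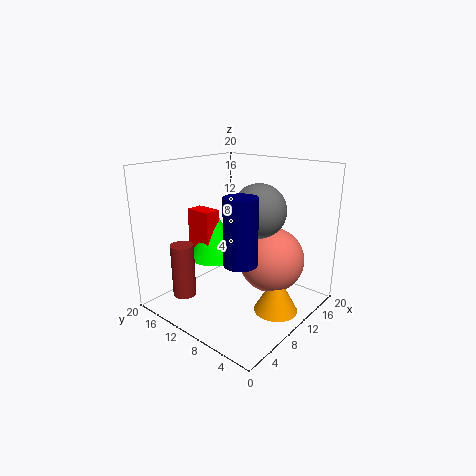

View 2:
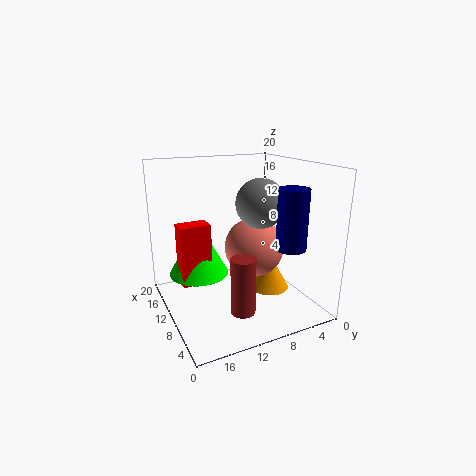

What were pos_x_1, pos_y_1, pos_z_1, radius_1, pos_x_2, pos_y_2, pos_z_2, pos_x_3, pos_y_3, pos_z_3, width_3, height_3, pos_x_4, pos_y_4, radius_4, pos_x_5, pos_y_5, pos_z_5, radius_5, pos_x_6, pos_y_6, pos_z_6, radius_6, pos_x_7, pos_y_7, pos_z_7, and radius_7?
pos_x_1 = 11, pos_y_1 = 4, pos_z_1 = 0.5, radius_1 = 3, pos_x_2 = 10, pos_y_2 = 6.5, pos_z_2 = 14.5, pos_x_3 = 8.5, pos_y_3 = 14.5, pos_z_3 = 5, width_3 = 2.5, height_3 = 8, pos_x_4 = 12.5, pos_y_4 = 6, radius_4 = 4.5, pos_x_5 = 4.5, pos_y_5 = 5, pos_z_5 = 9.5, radius_5 = 2, pos_x_6 = 11, pos_y_6 = 15.5, pos_z_6 = 5.5, radius_6 = 4, pos_x_7 = 2.5, pos_y_7 = 13, pos_z_7 = 3.5, radius_7 = 1.5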